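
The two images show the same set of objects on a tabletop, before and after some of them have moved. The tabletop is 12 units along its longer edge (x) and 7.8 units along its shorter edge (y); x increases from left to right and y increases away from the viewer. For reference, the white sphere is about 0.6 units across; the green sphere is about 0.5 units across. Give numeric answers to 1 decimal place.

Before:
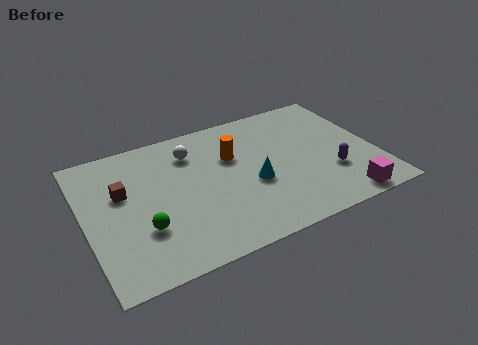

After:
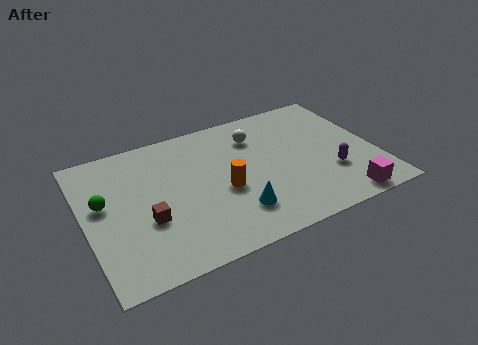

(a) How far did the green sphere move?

2.4

From (2.2, 2.5) to (0.8, 4.5), the green sphere covered √(1.4² + 2.0²) ≈ 2.4 units.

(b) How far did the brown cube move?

2.1

The brown cube moved from about (1.6, 4.8) to (2.4, 2.9), a distance of √(0.8² + 1.9²) ≈ 2.1.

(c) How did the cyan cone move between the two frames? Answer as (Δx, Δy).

(-0.9, -1.3)

The cyan cone started near (6.8, 3.2) and ended near (5.9, 1.9).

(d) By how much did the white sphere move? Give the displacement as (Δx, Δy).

(2.7, -0.1)

The white sphere was at about (4.6, 6.0) and moved to about (7.3, 5.9).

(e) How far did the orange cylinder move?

1.9

From (6.2, 5.1) to (5.6, 3.3), the orange cylinder covered √(0.6² + 1.8²) ≈ 1.9 units.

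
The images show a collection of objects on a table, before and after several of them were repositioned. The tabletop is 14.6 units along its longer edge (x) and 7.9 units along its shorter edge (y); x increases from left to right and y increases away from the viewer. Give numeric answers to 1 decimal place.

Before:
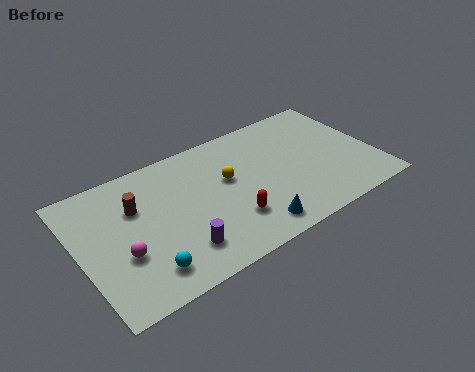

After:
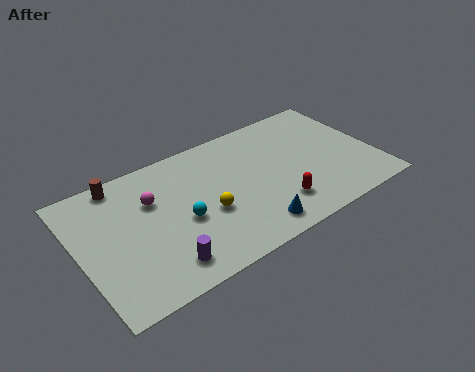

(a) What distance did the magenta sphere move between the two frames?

3.0

The magenta sphere was near (1.9, 2.9) before and (3.7, 5.3) after, so it travelled √(1.8² + 2.4²) ≈ 3.0 units.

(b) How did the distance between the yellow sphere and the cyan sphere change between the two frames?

-4.4

The distance was about 5.6 in the first image and 1.2 in the second, so they moved 4.4 units closer together.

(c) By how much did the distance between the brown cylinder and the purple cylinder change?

+2.0

Before: roughly 3.8 units apart; after: 5.8. That's 2.0 units further apart.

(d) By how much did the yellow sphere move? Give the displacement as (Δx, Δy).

(-1.3, -1.5)

The yellow sphere started near (7.4, 4.7) and ended near (6.1, 3.2).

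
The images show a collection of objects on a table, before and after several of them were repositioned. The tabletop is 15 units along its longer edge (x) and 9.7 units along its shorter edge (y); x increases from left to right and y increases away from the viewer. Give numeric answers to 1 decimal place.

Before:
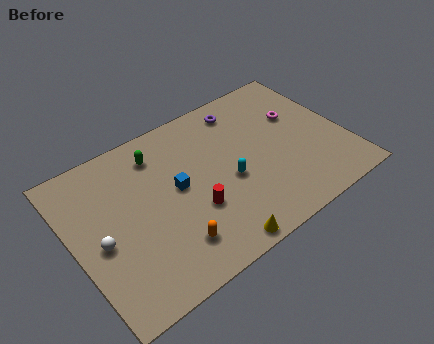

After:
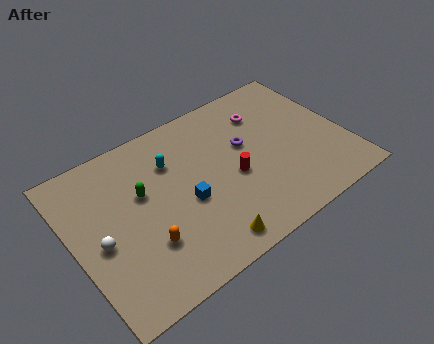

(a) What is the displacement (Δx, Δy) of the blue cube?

(0.3, -1.1)

The blue cube was at about (5.7, 5.2) and moved to about (6.0, 4.1).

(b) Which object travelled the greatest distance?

the cyan capsule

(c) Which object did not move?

the white sphere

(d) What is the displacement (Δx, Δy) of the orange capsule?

(-1.3, 0.8)

The orange capsule started near (4.8, 2.1) and ended near (3.5, 2.9).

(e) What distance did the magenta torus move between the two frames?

2.0

The magenta torus moved from about (12.8, 6.2) to (11.1, 7.3), a distance of √(1.7² + 1.1²) ≈ 2.0.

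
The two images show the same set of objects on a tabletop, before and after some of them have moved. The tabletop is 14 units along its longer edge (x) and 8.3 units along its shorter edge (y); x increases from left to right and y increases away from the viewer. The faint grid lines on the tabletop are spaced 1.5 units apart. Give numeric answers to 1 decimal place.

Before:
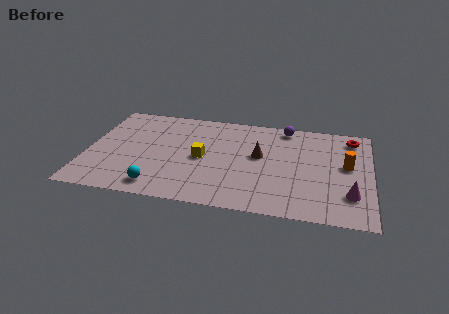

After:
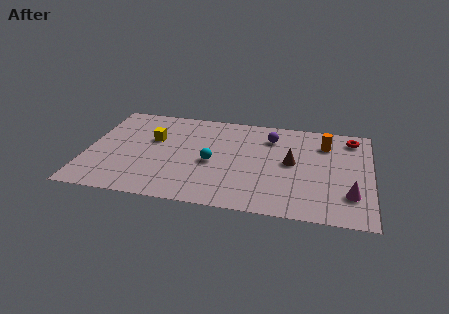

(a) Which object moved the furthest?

the cyan sphere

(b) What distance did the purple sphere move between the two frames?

1.2

From (9.7, 7.4) to (9.0, 6.4), the purple sphere covered √(0.7² + 1.0²) ≈ 1.2 units.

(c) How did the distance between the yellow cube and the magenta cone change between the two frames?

+2.7

The distance was about 7.5 in the first image and 10.2 in the second, so they moved 2.7 units further apart.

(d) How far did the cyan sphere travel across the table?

3.5

The cyan sphere moved from about (3.7, 1.2) to (6.2, 3.7), a distance of √(2.5² + 2.5²) ≈ 3.5.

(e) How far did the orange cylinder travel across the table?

2.0

The orange cylinder moved from about (12.8, 4.6) to (11.7, 6.3), a distance of √(1.1² + 1.7²) ≈ 2.0.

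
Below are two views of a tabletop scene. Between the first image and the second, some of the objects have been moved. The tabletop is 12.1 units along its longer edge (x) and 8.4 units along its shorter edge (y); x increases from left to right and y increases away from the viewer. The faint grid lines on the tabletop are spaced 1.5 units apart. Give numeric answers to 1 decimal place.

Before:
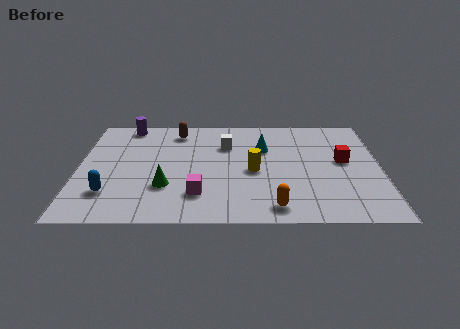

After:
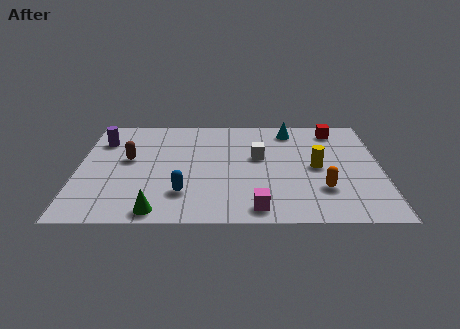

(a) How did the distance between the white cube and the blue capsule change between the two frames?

-1.9

The distance was about 6.0 in the first image and 4.1 in the second, so they moved 1.9 units closer together.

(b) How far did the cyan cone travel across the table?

1.9

From (7.4, 5.6) to (8.5, 7.1), the cyan cone covered √(1.1² + 1.5²) ≈ 1.9 units.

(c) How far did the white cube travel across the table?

1.6

The white cube was near (5.9, 5.9) before and (7.2, 4.9) after, so it travelled √(1.3² + 1.0²) ≈ 1.6 units.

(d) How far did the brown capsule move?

3.0

From (3.9, 7.0) to (2.0, 4.7), the brown capsule covered √(1.9² + 2.3²) ≈ 3.0 units.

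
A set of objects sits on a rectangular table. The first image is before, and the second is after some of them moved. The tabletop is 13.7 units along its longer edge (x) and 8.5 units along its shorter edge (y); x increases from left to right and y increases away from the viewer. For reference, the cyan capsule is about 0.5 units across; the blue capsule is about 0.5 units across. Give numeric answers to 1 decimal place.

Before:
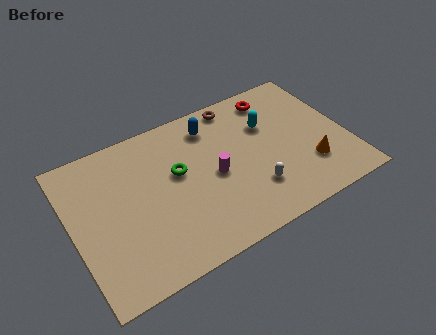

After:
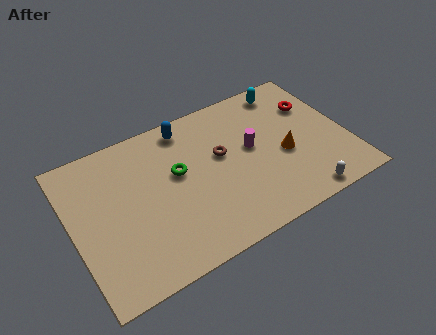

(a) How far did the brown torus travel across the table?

2.9

From (8.7, 7.6) to (7.5, 5.0), the brown torus covered √(1.2² + 2.6²) ≈ 2.9 units.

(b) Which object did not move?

the green torus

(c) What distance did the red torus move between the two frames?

2.2

The red torus moved from about (10.6, 7.2) to (12.4, 5.9), a distance of √(1.8² + 1.3²) ≈ 2.2.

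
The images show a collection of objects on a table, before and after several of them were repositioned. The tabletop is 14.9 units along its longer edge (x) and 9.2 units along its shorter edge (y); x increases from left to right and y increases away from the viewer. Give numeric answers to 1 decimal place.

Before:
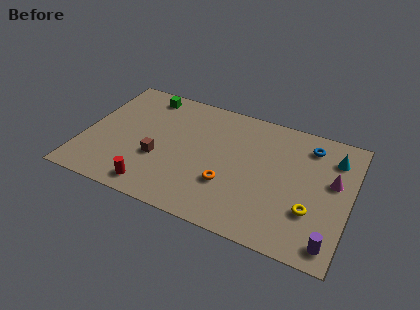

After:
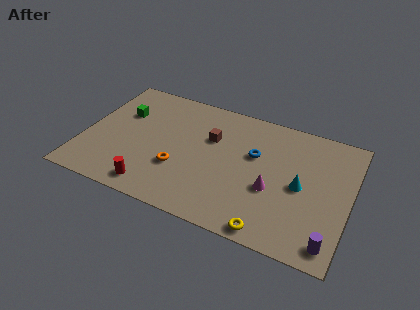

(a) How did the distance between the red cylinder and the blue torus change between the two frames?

-3.4

They were about 10.3 units apart before and 6.9 after — 3.4 units closer together.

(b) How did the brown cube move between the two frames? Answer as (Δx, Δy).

(2.7, 2.6)

From the two frames, the brown cube sits at roughly (4.3, 3.4) before and (7.0, 6.0) after.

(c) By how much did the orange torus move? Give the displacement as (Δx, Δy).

(-2.8, 0.1)

The orange torus was at about (8.3, 3.0) and moved to about (5.5, 3.1).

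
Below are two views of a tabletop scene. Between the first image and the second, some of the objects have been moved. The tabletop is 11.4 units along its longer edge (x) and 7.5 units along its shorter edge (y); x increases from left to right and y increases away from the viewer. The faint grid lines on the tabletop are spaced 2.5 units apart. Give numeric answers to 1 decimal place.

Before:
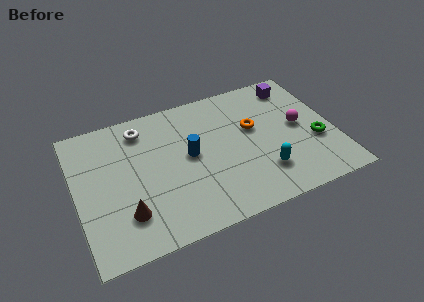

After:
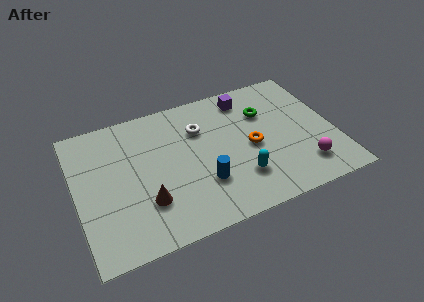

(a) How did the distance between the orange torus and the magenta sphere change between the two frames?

+0.7

They were about 2.1 units apart before and 2.8 after — 0.7 units further apart.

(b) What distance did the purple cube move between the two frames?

2.2

From (10.0, 6.3) to (7.8, 6.3), the purple cube covered √(2.2² + 0.0²) ≈ 2.2 units.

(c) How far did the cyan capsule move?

1.0

The cyan capsule was near (8.0, 1.9) before and (7.0, 2.0) after, so it travelled √(1.0² + 0.1²) ≈ 1.0 units.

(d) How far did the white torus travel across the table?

2.7

From (3.1, 6.2) to (5.6, 5.3), the white torus covered √(2.5² + 0.9²) ≈ 2.7 units.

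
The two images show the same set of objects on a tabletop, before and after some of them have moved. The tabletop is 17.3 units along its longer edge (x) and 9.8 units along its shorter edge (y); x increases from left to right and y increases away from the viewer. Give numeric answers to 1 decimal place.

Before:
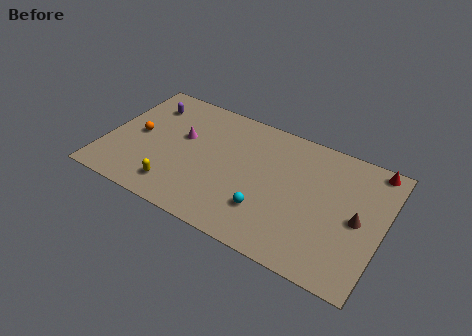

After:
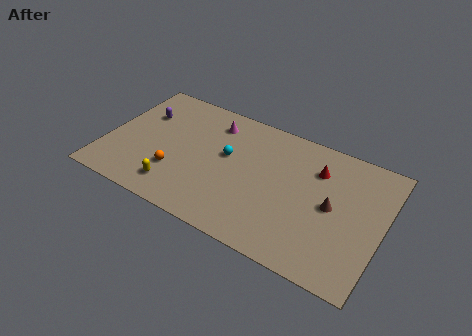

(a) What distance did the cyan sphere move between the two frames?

4.2

The cyan sphere was near (10.4, 2.7) before and (7.5, 5.7) after, so it travelled √(2.9² + 3.0²) ≈ 4.2 units.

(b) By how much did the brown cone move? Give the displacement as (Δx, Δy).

(-1.6, 0.2)

From the two frames, the brown cone sits at roughly (15.8, 4.7) before and (14.2, 4.9) after.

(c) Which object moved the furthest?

the cyan sphere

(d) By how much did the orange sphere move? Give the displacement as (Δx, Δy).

(2.7, -1.9)

From the two frames, the orange sphere sits at roughly (1.9, 4.9) before and (4.6, 3.0) after.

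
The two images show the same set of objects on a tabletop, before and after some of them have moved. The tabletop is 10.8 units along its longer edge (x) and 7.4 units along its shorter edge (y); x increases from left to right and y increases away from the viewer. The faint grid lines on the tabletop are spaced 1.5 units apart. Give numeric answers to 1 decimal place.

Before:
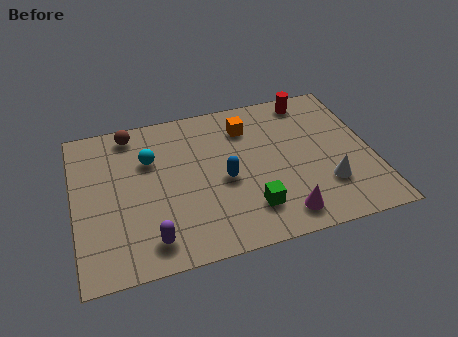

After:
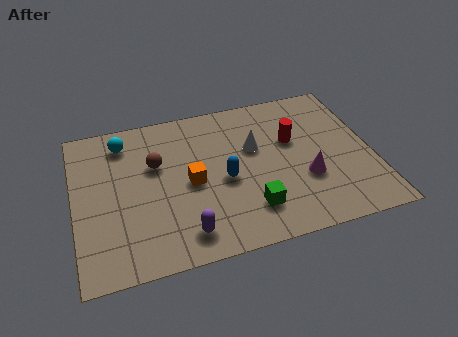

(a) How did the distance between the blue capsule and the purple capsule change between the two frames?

-0.9

Before: roughly 3.5 units apart; after: 2.6. That's 0.9 units closer together.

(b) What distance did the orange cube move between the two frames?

3.1

From (6.4, 5.7) to (4.2, 3.5), the orange cube covered √(2.2² + 2.2²) ≈ 3.1 units.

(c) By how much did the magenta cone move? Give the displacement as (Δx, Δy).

(1.0, 1.5)

The magenta cone started near (7.3, 1.1) and ended near (8.3, 2.6).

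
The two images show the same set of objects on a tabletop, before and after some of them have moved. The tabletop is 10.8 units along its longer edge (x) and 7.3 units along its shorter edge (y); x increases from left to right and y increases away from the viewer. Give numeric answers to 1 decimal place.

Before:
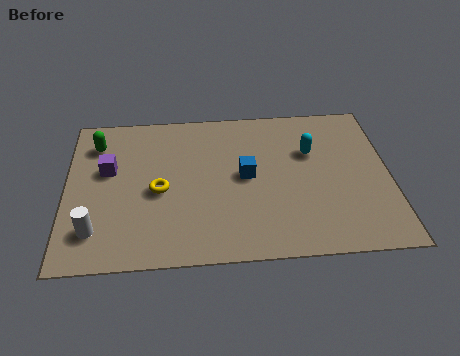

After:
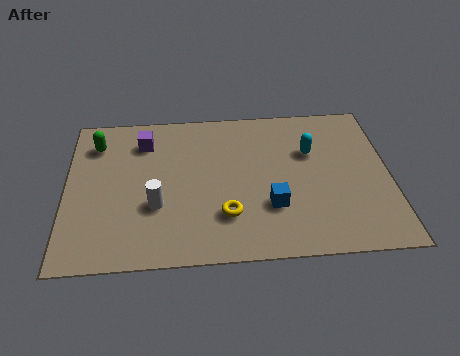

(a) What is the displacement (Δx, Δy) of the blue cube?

(0.8, -1.5)

The blue cube started near (6.0, 3.8) and ended near (6.8, 2.3).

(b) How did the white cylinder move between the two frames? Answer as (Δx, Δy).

(2.0, 1.0)

The white cylinder started near (1.0, 1.6) and ended near (3.0, 2.6).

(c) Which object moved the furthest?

the yellow torus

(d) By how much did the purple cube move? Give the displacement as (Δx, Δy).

(1.2, 1.3)

From the two frames, the purple cube sits at roughly (1.4, 4.4) before and (2.6, 5.7) after.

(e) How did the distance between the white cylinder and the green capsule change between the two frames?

-0.4

Before: roughly 4.1 units apart; after: 3.7. That's 0.4 units closer together.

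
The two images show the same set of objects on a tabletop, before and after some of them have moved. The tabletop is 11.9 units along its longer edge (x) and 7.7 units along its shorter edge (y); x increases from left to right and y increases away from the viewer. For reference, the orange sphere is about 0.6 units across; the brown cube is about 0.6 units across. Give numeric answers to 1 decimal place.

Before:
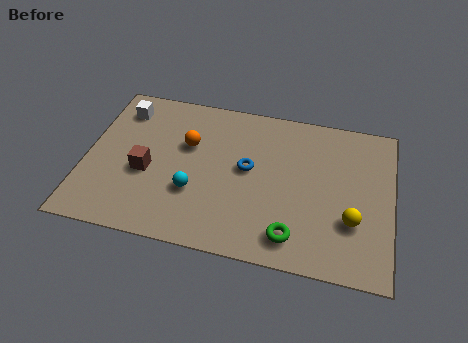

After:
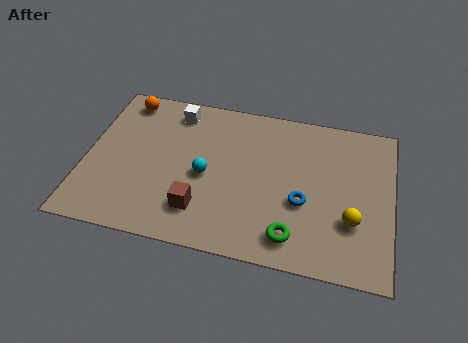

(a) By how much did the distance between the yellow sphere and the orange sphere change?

+3.1

The distance was about 6.9 in the first image and 10.0 in the second, so they moved 3.1 units further apart.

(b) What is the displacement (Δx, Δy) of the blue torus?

(2.2, -1.2)

From the two frames, the blue torus sits at roughly (6.3, 4.2) before and (8.5, 3.0) after.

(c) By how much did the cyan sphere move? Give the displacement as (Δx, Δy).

(0.4, 0.9)

The cyan sphere started near (4.3, 2.6) and ended near (4.7, 3.5).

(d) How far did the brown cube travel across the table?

2.6

The brown cube was near (2.4, 3.2) before and (4.6, 1.8) after, so it travelled √(2.2² + 1.4²) ≈ 2.6 units.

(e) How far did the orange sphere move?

3.2

The orange sphere moved from about (3.9, 4.9) to (1.3, 6.7), a distance of √(2.6² + 1.8²) ≈ 3.2.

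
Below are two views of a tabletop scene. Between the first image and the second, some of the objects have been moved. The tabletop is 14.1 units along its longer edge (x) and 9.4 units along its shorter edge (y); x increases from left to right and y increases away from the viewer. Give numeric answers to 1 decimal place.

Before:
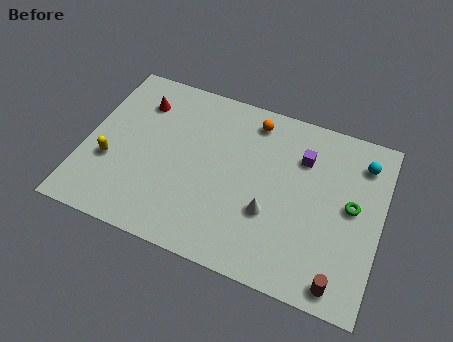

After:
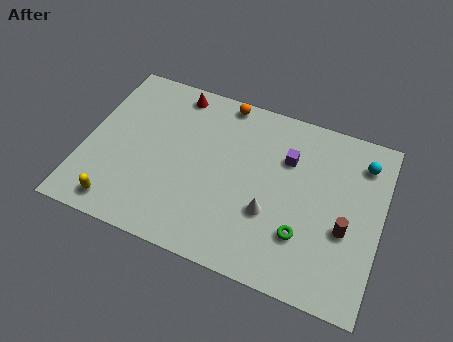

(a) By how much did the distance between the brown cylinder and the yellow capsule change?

-0.7

Before: roughly 11.5 units apart; after: 10.8. That's 0.7 units closer together.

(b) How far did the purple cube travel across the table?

0.8

The purple cube moved from about (10.2, 6.8) to (9.5, 6.5), a distance of √(0.7² + 0.3²) ≈ 0.8.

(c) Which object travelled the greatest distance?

the green torus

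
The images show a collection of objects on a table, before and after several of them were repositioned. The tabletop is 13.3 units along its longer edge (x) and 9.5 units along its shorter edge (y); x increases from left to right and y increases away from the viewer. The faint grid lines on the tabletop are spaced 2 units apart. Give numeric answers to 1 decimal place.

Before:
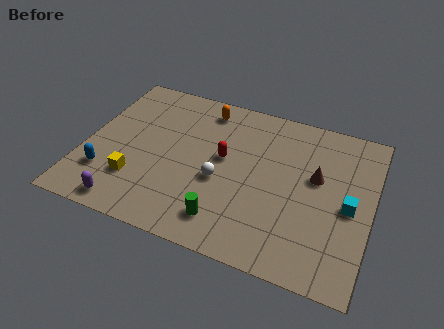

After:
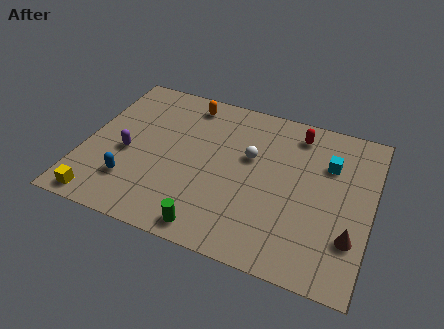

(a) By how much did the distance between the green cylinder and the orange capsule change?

+0.8

The distance was about 6.6 in the first image and 7.4 in the second, so they moved 0.8 units further apart.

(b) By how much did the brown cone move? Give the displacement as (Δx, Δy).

(1.8, -2.9)

The brown cone started near (10.7, 5.6) and ended near (12.5, 2.7).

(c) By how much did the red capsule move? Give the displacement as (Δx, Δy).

(3.2, 2.7)

From the two frames, the red capsule sits at roughly (6.4, 5.3) before and (9.6, 8.0) after.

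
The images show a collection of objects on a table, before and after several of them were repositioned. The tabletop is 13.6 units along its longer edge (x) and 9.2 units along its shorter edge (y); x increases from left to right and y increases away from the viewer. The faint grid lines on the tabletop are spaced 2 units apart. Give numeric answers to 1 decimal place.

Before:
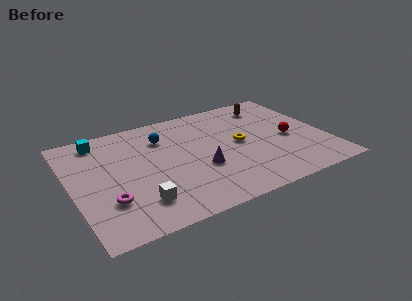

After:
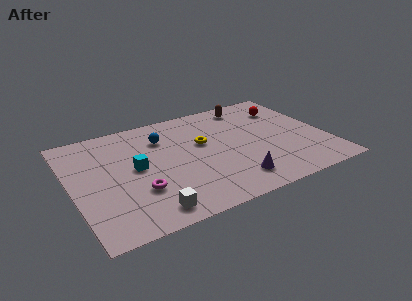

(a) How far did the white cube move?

0.9

From (3.2, 2.0) to (3.6, 1.2), the white cube covered √(0.4² + 0.8²) ≈ 0.9 units.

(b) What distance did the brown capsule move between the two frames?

1.2

The brown capsule moved from about (11.1, 7.5) to (10.0, 7.9), a distance of √(1.1² + 0.4²) ≈ 1.2.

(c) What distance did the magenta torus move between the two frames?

1.6

From (1.7, 2.7) to (3.3, 2.9), the magenta torus covered √(1.6² + 0.2²) ≈ 1.6 units.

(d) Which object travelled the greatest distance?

the cyan cube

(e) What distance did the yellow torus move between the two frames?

2.1

The yellow torus was near (9.0, 4.7) before and (7.1, 5.5) after, so it travelled √(1.9² + 0.8²) ≈ 2.1 units.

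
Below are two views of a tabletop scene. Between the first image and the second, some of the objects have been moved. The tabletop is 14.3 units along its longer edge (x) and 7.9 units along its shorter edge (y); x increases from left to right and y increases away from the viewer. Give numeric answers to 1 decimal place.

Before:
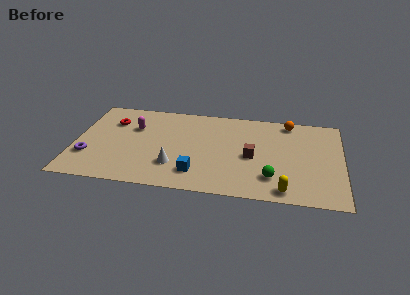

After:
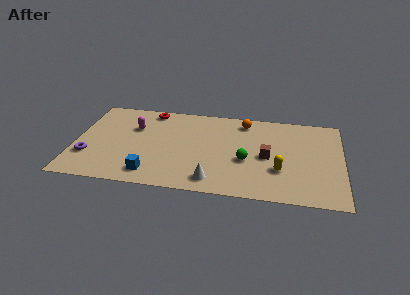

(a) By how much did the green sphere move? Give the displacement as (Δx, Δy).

(-1.4, 1.3)

The green sphere was at about (10.6, 1.9) and moved to about (9.2, 3.2).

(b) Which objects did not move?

the magenta capsule and the purple torus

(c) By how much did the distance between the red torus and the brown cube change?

-0.7

Before: roughly 7.9 units apart; after: 7.2. That's 0.7 units closer together.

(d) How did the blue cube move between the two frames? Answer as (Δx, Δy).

(-2.4, -0.4)

The blue cube started near (6.6, 1.7) and ended near (4.2, 1.3).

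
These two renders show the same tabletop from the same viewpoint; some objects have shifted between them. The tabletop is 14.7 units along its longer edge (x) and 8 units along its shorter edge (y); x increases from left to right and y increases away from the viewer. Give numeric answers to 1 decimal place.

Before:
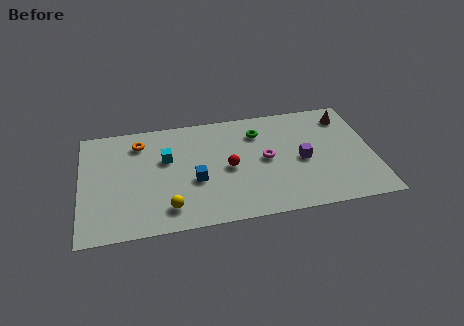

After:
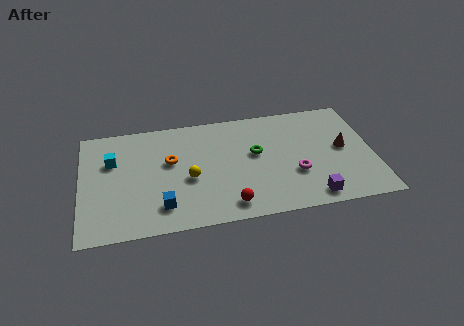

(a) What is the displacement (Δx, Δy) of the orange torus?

(1.5, -1.6)

The orange torus started near (3.0, 6.4) and ended near (4.5, 4.8).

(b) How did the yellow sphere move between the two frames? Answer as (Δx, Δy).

(1.1, 1.9)

The yellow sphere started near (4.3, 1.5) and ended near (5.4, 3.4).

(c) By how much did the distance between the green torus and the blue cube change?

+1.2

The distance was about 4.4 in the first image and 5.6 in the second, so they moved 1.2 units further apart.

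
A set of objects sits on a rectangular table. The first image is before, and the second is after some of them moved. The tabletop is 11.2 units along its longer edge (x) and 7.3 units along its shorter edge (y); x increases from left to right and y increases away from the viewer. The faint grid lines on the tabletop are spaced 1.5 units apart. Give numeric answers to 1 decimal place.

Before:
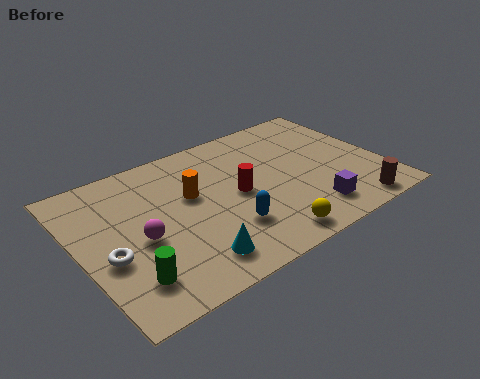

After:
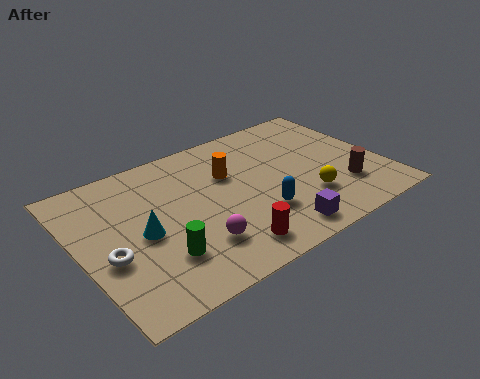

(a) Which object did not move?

the white torus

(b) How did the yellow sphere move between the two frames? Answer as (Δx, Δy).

(1.8, 1.2)

From the two frames, the yellow sphere sits at roughly (6.3, 0.9) before and (8.1, 2.1) after.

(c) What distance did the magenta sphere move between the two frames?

2.2

From (2.1, 3.2) to (3.9, 1.9), the magenta sphere covered √(1.8² + 1.3²) ≈ 2.2 units.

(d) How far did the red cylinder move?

2.6

The red cylinder moved from about (5.8, 3.6) to (4.9, 1.2), a distance of √(0.9² + 2.4²) ≈ 2.6.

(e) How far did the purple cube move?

1.5

From (8.1, 1.4) to (6.7, 1.0), the purple cube covered √(1.4² + 0.4²) ≈ 1.5 units.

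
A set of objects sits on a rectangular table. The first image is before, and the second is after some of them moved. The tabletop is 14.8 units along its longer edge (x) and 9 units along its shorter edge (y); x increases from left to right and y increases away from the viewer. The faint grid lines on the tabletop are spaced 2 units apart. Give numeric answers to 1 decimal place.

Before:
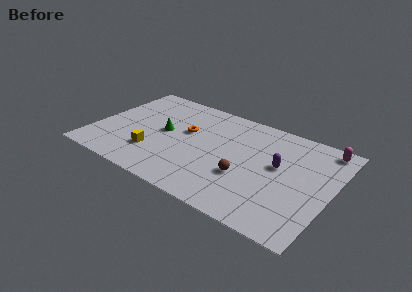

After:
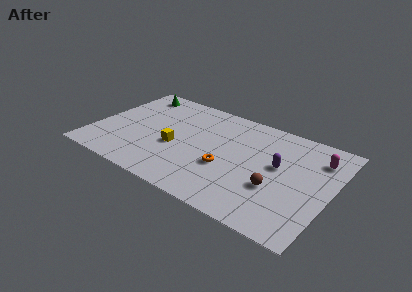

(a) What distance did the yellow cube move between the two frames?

1.7

From (4.0, 2.5) to (5.2, 3.7), the yellow cube covered √(1.2² + 1.2²) ≈ 1.7 units.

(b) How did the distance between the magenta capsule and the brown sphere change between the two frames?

-2.1

They were about 6.4 units apart before and 4.3 after — 2.1 units closer together.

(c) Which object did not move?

the purple capsule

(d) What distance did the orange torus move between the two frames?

3.5

From (5.6, 5.4) to (8.5, 3.4), the orange torus covered √(2.9² + 2.0²) ≈ 3.5 units.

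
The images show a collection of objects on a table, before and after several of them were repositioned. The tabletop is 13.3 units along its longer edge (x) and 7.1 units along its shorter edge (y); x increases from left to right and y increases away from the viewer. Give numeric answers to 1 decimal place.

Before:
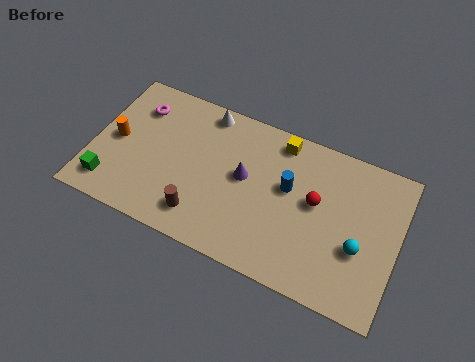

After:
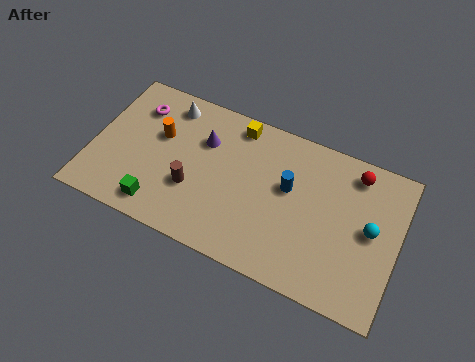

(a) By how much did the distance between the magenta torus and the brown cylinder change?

-1.2

Before: roughly 5.2 units apart; after: 4.0. That's 1.2 units closer together.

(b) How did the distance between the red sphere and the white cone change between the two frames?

+2.6

The distance was about 5.6 in the first image and 8.2 in the second, so they moved 2.6 units further apart.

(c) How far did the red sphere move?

2.5

The red sphere moved from about (9.7, 4.0) to (11.2, 6.0), a distance of √(1.5² + 2.0²) ≈ 2.5.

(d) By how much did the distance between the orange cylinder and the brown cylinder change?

-2.0

Before: roughly 4.5 units apart; after: 2.5. That's 2.0 units closer together.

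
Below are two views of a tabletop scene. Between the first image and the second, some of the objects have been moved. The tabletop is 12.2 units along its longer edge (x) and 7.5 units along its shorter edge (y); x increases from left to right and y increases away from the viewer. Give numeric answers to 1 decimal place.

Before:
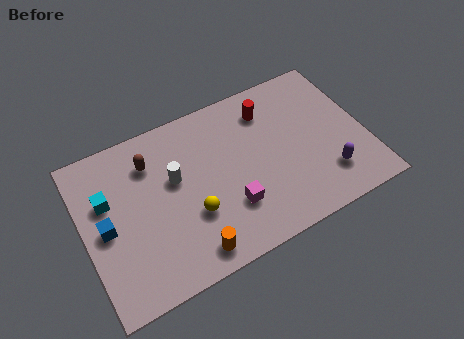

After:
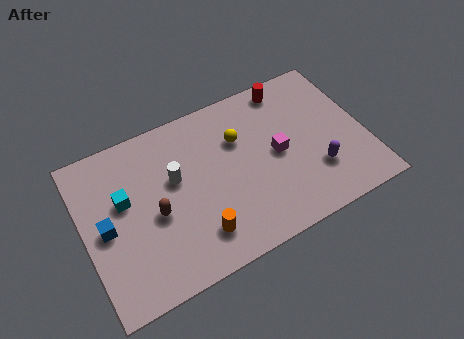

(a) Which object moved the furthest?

the yellow sphere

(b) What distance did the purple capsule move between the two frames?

0.6

The purple capsule moved from about (10.3, 1.8) to (9.9, 2.2), a distance of √(0.4² + 0.4²) ≈ 0.6.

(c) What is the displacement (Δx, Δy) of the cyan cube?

(0.7, -0.3)

From the two frames, the cyan cube sits at roughly (1.1, 4.8) before and (1.8, 4.5) after.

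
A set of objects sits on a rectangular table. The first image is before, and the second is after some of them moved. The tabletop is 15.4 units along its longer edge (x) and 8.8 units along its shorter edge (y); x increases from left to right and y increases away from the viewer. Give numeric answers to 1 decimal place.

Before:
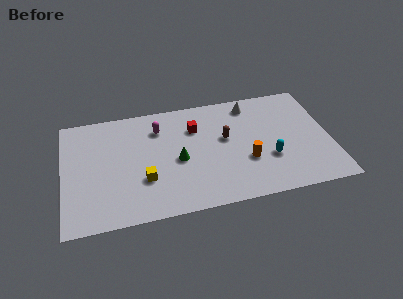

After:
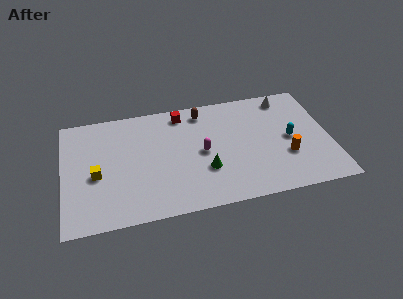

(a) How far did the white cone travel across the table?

2.1

From (11.0, 7.5) to (13.1, 7.6), the white cone covered √(2.1² + 0.1²) ≈ 2.1 units.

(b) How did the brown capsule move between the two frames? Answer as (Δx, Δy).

(-1.2, 2.4)

The brown capsule started near (9.4, 5.1) and ended near (8.2, 7.5).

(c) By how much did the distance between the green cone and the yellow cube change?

+4.0

They were about 2.3 units apart before and 6.3 after — 4.0 units further apart.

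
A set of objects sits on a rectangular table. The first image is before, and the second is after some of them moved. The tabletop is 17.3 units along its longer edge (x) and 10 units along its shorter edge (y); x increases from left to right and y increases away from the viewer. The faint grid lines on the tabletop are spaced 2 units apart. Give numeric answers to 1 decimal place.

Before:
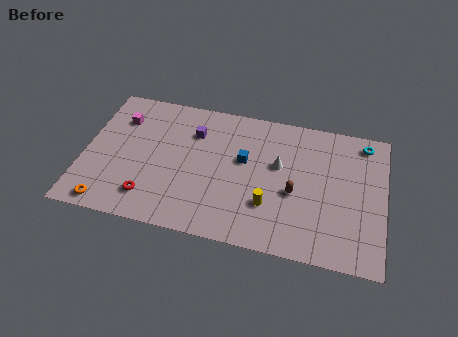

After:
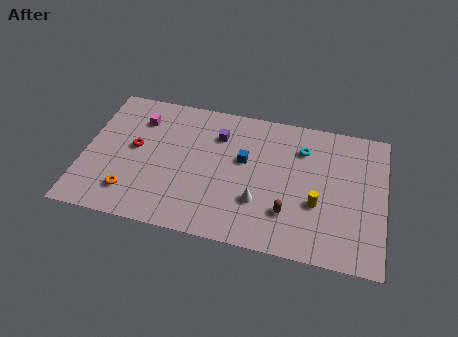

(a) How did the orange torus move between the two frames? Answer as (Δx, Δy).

(1.2, 1.1)

From the two frames, the orange torus sits at roughly (1.7, 1.0) before and (2.9, 2.1) after.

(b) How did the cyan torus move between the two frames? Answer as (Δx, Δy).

(-3.5, -1.2)

From the two frames, the cyan torus sits at roughly (16.0, 8.7) before and (12.5, 7.5) after.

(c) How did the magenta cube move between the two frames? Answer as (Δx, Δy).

(1.1, 0.2)

The magenta cube started near (1.9, 7.4) and ended near (3.0, 7.6).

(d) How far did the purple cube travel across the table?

1.4

The purple cube was near (6.2, 7.3) before and (7.6, 7.4) after, so it travelled √(1.4² + 0.1²) ≈ 1.4 units.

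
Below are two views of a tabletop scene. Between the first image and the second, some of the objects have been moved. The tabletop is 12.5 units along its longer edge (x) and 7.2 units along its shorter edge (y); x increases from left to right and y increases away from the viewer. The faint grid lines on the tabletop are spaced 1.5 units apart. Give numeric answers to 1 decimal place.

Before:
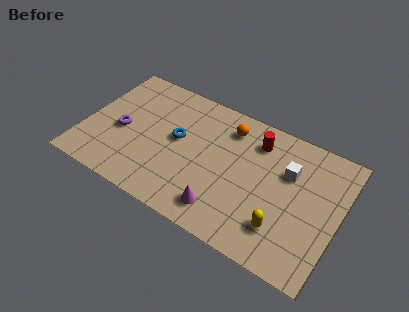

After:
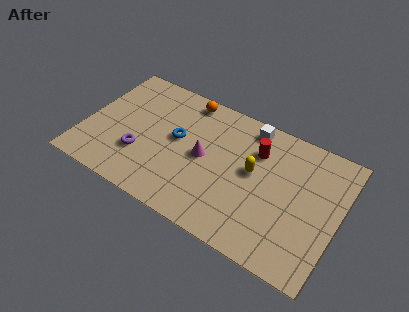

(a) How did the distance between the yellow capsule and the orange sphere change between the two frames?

-0.7

The distance was about 5.1 in the first image and 4.4 in the second, so they moved 0.7 units closer together.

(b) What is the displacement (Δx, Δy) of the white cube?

(-2.1, 1.5)

The white cube was at about (9.9, 4.8) and moved to about (7.8, 6.3).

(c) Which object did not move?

the blue torus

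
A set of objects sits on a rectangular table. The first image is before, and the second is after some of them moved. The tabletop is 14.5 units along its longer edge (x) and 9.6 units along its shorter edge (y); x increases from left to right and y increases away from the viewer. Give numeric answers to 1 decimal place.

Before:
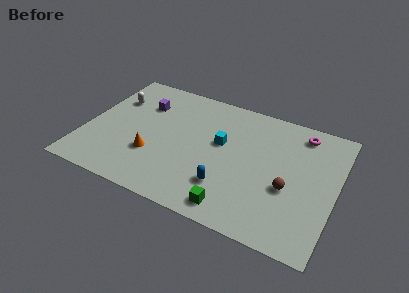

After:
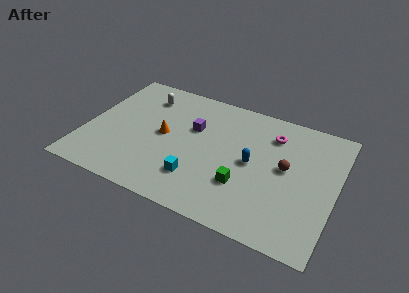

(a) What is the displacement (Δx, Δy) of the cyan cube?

(-1.0, -3.2)

From the two frames, the cyan cube sits at roughly (7.8, 5.6) before and (6.8, 2.4) after.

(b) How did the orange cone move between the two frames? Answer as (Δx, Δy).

(0.4, 1.8)

From the two frames, the orange cone sits at roughly (4.1, 3.1) before and (4.5, 4.9) after.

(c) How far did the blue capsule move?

2.6

The blue capsule was near (8.5, 2.5) before and (9.7, 4.8) after, so it travelled √(1.2² + 2.3²) ≈ 2.6 units.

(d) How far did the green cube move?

1.8

From (9.1, 1.2) to (9.4, 3.0), the green cube covered √(0.3² + 1.8²) ≈ 1.8 units.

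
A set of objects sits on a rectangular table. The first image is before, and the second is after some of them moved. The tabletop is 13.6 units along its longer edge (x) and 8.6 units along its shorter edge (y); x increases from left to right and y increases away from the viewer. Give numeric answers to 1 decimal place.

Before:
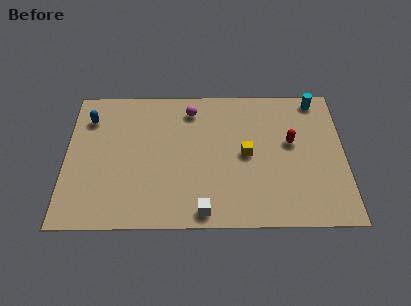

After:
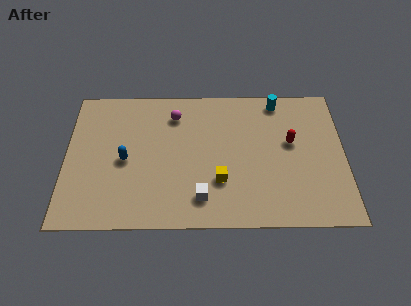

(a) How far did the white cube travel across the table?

0.8

The white cube was near (6.7, 0.9) before and (6.6, 1.7) after, so it travelled √(0.1² + 0.8²) ≈ 0.8 units.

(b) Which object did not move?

the red capsule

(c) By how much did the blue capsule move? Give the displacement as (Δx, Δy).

(1.8, -2.6)

The blue capsule started near (1.1, 6.6) and ended near (2.9, 4.0).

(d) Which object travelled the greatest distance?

the blue capsule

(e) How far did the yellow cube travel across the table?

2.1

The yellow cube moved from about (8.8, 4.3) to (7.5, 2.7), a distance of √(1.3² + 1.6²) ≈ 2.1.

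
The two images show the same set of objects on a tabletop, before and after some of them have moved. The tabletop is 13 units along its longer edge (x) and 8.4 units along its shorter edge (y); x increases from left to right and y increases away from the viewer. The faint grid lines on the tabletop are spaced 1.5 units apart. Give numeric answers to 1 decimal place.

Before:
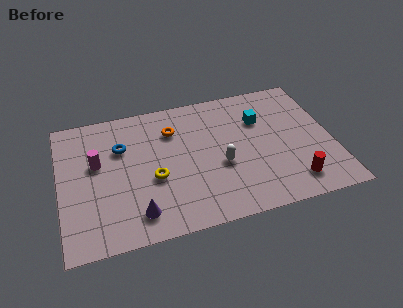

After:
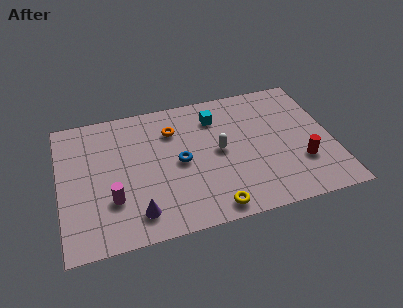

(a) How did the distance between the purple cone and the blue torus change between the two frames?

-0.8

The distance was about 4.2 in the first image and 3.4 in the second, so they moved 0.8 units closer together.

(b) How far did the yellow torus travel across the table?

3.6

The yellow torus moved from about (4.4, 3.4) to (7.0, 0.9), a distance of √(2.6² + 2.5²) ≈ 3.6.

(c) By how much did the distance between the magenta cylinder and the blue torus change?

+2.2

Before: roughly 1.4 units apart; after: 3.6. That's 2.2 units further apart.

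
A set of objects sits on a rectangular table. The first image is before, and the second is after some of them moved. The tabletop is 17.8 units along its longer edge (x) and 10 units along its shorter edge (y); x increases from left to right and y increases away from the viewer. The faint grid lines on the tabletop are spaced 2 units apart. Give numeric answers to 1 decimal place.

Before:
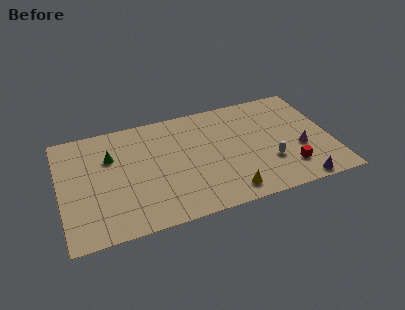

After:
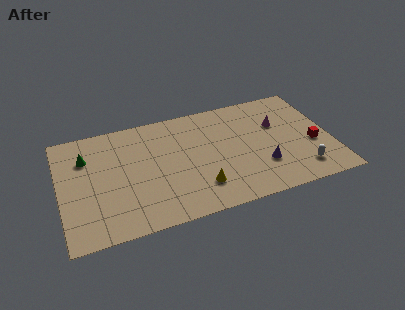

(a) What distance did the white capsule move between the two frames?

2.4

The white capsule was near (13.6, 3.2) before and (15.6, 1.9) after, so it travelled √(2.0² + 1.3²) ≈ 2.4 units.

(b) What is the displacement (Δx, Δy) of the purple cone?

(-2.2, 2.2)

The purple cone was at about (15.3, 0.8) and moved to about (13.1, 3.0).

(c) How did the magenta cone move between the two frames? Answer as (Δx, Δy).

(-1.2, 2.7)

The magenta cone started near (15.7, 3.8) and ended near (14.5, 6.5).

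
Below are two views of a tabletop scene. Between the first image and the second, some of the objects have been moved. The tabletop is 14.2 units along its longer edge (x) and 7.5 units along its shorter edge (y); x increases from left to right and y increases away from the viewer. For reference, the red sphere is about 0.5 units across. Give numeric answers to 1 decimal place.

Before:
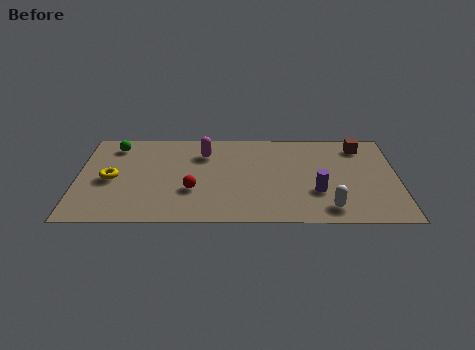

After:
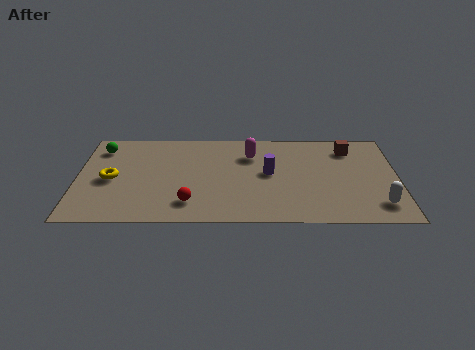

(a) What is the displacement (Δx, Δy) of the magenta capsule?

(2.1, -0.1)

The magenta capsule started near (5.6, 5.6) and ended near (7.7, 5.5).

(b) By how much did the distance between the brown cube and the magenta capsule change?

-2.6

The distance was about 7.0 in the first image and 4.4 in the second, so they moved 2.6 units closer together.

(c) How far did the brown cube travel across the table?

0.5

From (12.6, 6.2) to (12.1, 6.0), the brown cube covered √(0.5² + 0.2²) ≈ 0.5 units.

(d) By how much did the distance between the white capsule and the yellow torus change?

+2.1

They were about 9.9 units apart before and 12.0 after — 2.1 units further apart.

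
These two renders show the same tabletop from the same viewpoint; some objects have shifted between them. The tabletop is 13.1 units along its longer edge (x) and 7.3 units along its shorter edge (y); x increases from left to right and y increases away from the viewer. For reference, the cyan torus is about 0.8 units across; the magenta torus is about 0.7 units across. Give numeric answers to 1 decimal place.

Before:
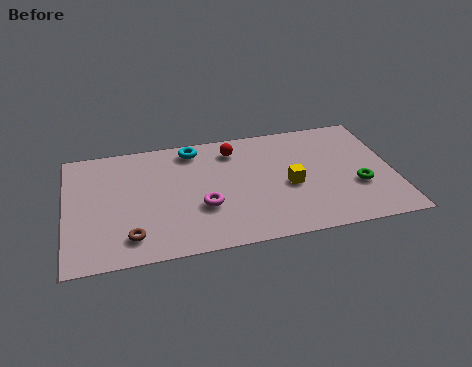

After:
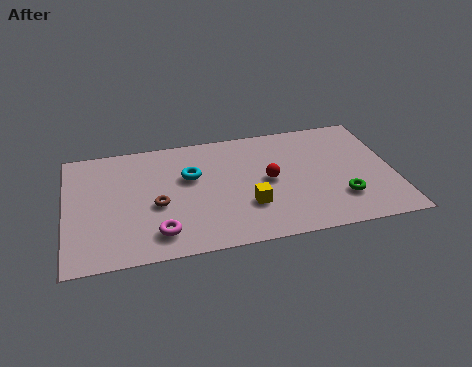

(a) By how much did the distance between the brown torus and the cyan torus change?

-3.5

Before: roughly 5.6 units apart; after: 2.1. That's 3.5 units closer together.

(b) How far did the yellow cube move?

1.9

From (8.9, 3.2) to (7.2, 2.3), the yellow cube covered √(1.7² + 0.9²) ≈ 1.9 units.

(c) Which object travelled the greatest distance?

the red sphere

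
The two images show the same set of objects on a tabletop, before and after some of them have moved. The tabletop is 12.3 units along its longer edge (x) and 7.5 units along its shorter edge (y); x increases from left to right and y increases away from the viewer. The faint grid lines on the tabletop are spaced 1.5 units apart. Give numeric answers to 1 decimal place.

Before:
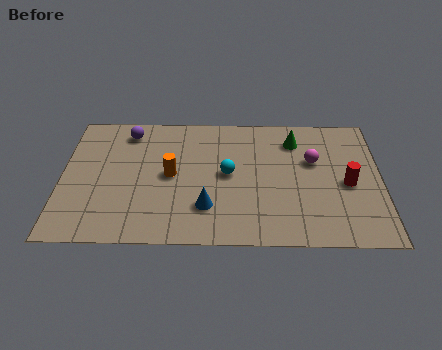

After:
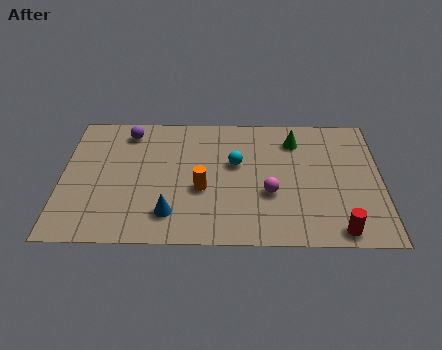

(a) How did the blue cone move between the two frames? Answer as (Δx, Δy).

(-1.4, -0.4)

From the two frames, the blue cone sits at roughly (5.6, 2.0) before and (4.2, 1.6) after.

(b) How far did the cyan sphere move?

0.7

From (6.4, 3.9) to (6.7, 4.5), the cyan sphere covered √(0.3² + 0.6²) ≈ 0.7 units.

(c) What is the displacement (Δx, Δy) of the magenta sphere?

(-1.7, -1.9)

From the two frames, the magenta sphere sits at roughly (9.7, 4.7) before and (8.0, 2.8) after.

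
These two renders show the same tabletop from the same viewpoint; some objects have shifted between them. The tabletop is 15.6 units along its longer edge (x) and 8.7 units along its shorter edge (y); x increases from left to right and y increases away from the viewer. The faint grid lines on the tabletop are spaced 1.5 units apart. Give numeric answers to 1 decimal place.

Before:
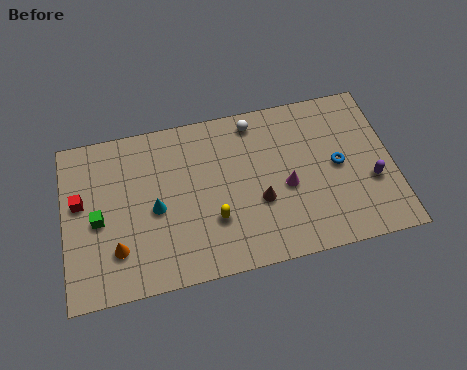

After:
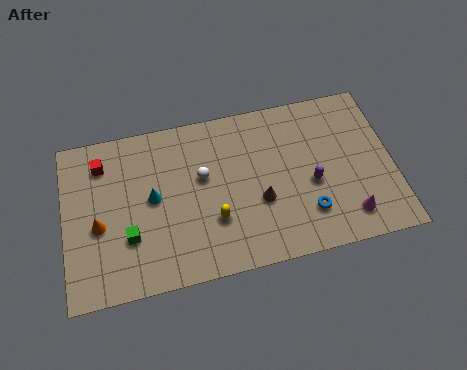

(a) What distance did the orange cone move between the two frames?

1.6

The orange cone was near (2.4, 2.3) before and (1.6, 3.7) after, so it travelled √(0.8² + 1.4²) ≈ 1.6 units.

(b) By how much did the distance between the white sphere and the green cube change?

-4.1

The distance was about 8.4 in the first image and 4.3 in the second, so they moved 4.1 units closer together.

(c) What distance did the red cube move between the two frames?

2.1

The red cube was near (0.8, 5.1) before and (1.9, 6.9) after, so it travelled √(1.1² + 1.8²) ≈ 2.1 units.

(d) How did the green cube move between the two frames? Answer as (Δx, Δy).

(1.4, -1.2)

From the two frames, the green cube sits at roughly (1.6, 4.0) before and (3.0, 2.8) after.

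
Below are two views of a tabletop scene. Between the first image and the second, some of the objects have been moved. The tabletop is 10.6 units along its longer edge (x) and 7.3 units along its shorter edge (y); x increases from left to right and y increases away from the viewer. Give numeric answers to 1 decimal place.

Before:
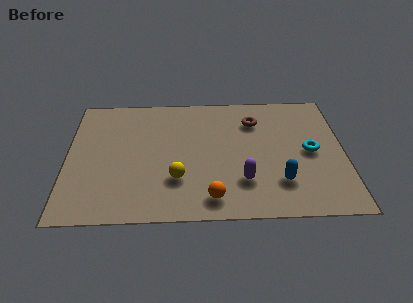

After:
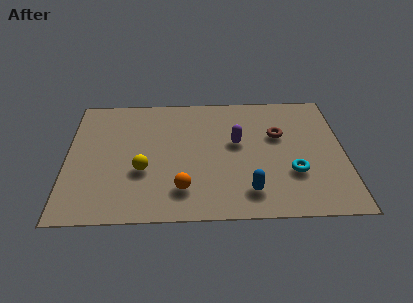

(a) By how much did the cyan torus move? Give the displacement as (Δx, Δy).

(-0.7, -1.2)

The cyan torus was at about (9.3, 3.6) and moved to about (8.6, 2.4).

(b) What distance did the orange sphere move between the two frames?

1.2

From (5.5, 1.1) to (4.4, 1.6), the orange sphere covered √(1.1² + 0.5²) ≈ 1.2 units.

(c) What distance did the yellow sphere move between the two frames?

1.4

The yellow sphere was near (4.2, 2.2) before and (2.9, 2.7) after, so it travelled √(1.3² + 0.5²) ≈ 1.4 units.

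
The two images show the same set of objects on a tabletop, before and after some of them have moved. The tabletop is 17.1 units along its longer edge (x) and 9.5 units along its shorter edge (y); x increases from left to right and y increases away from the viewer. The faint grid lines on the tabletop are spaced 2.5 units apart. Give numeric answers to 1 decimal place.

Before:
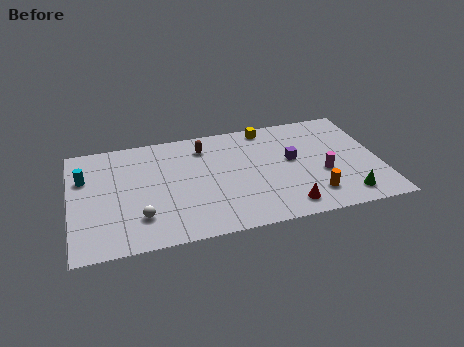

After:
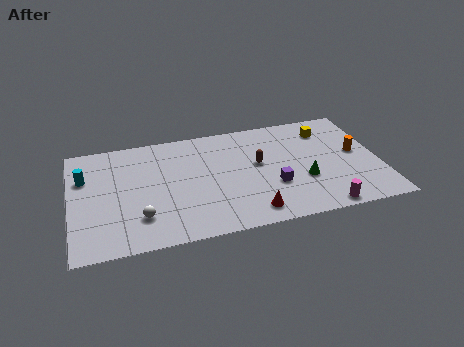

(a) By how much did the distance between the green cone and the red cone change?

+0.4

They were about 3.3 units apart before and 3.7 after — 0.4 units further apart.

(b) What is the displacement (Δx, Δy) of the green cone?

(-2.2, 1.9)

From the two frames, the green cone sits at roughly (15.0, 1.5) before and (12.8, 3.4) after.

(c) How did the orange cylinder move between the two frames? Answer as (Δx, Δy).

(2.7, 3.1)

From the two frames, the orange cylinder sits at roughly (13.2, 2.0) before and (15.9, 5.1) after.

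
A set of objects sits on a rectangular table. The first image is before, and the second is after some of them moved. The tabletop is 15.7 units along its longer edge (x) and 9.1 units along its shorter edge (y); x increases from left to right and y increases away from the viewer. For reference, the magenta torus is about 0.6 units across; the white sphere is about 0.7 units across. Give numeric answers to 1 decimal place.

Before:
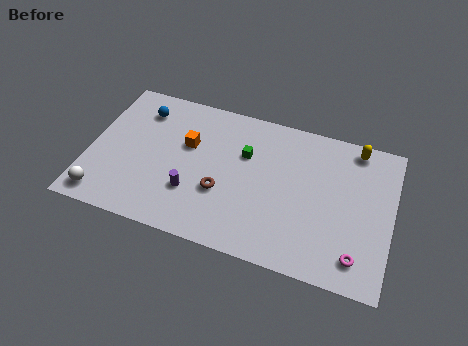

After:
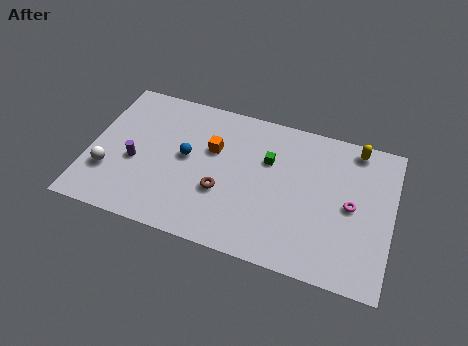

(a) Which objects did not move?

the brown torus and the yellow capsule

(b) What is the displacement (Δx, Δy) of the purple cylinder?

(-3.1, 1.0)

The purple cylinder started near (5.5, 2.8) and ended near (2.4, 3.8).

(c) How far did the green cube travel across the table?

1.2

The green cube was near (8.0, 6.0) before and (9.2, 6.0) after, so it travelled √(1.2² + 0.0²) ≈ 1.2 units.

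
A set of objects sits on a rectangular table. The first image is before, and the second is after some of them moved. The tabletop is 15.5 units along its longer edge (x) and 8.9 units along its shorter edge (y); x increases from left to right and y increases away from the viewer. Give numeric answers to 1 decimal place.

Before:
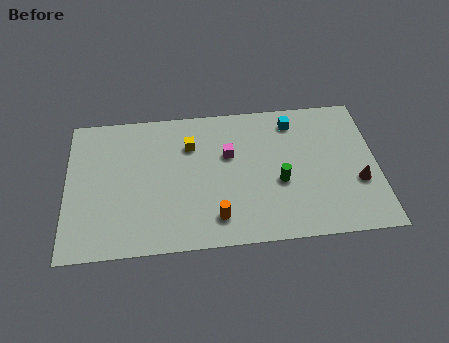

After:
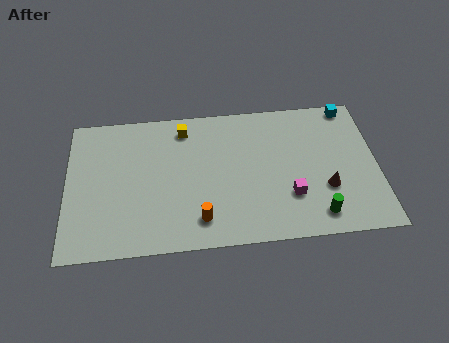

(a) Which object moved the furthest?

the magenta cube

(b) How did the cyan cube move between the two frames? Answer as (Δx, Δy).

(2.9, 0.7)

The cyan cube was at about (11.4, 7.4) and moved to about (14.3, 8.1).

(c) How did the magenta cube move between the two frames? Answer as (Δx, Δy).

(3.0, -2.9)

The magenta cube started near (8.1, 5.6) and ended near (11.1, 2.7).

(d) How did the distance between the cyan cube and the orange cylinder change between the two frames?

+3.0

Before: roughly 7.0 units apart; after: 10.0. That's 3.0 units further apart.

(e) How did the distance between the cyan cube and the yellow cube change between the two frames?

+3.1

Before: roughly 5.3 units apart; after: 8.4. That's 3.1 units further apart.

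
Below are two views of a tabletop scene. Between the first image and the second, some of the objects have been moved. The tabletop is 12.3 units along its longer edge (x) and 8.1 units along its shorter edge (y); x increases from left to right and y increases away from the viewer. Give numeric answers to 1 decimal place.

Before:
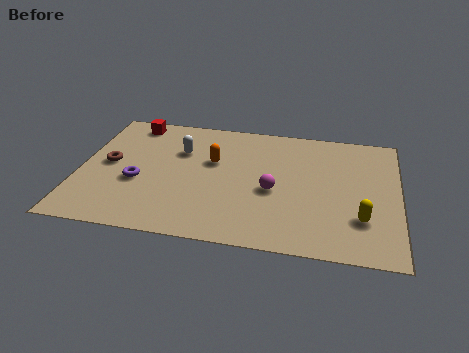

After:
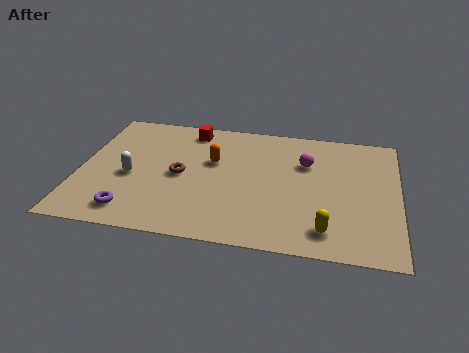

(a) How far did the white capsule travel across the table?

2.7

The white capsule was near (3.8, 5.5) before and (2.0, 3.5) after, so it travelled √(1.8² + 2.0²) ≈ 2.7 units.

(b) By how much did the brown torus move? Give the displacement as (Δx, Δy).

(2.8, -0.3)

The brown torus was at about (1.1, 4.2) and moved to about (3.9, 3.9).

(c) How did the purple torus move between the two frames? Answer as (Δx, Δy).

(-0.1, -1.9)

The purple torus started near (2.3, 3.2) and ended near (2.2, 1.3).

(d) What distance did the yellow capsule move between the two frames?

1.6

The yellow capsule moved from about (10.9, 2.3) to (9.6, 1.4), a distance of √(1.3² + 0.9²) ≈ 1.6.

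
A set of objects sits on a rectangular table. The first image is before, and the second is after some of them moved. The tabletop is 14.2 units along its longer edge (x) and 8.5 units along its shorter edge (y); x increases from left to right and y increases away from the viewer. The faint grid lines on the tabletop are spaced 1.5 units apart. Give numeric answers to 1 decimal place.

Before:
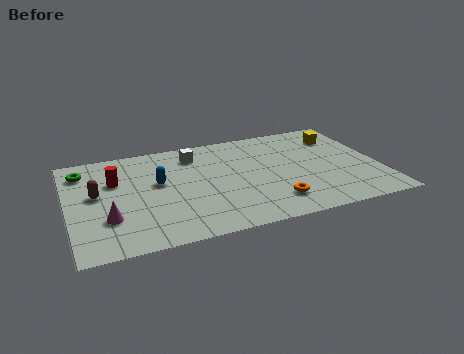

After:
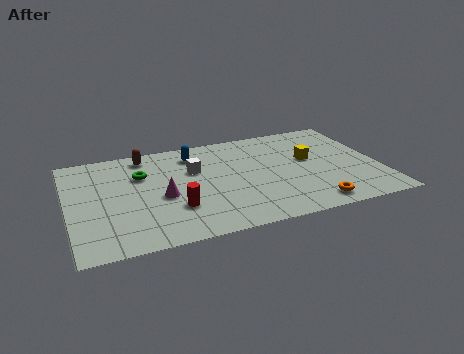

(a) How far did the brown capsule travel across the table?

3.6

From (1.3, 4.7) to (3.7, 7.4), the brown capsule covered √(2.4² + 2.7²) ≈ 3.6 units.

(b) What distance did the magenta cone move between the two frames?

2.7

The magenta cone moved from about (1.7, 2.6) to (4.2, 3.7), a distance of √(2.5² + 1.1²) ≈ 2.7.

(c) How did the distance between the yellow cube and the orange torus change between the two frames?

-2.1

Before: roughly 5.9 units apart; after: 3.8. That's 2.1 units closer together.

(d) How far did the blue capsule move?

2.7

The blue capsule moved from about (4.1, 4.9) to (5.9, 6.9), a distance of √(1.8² + 2.0²) ≈ 2.7.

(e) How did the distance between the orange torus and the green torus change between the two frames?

-0.9

They were about 9.7 units apart before and 8.8 after — 0.9 units closer together.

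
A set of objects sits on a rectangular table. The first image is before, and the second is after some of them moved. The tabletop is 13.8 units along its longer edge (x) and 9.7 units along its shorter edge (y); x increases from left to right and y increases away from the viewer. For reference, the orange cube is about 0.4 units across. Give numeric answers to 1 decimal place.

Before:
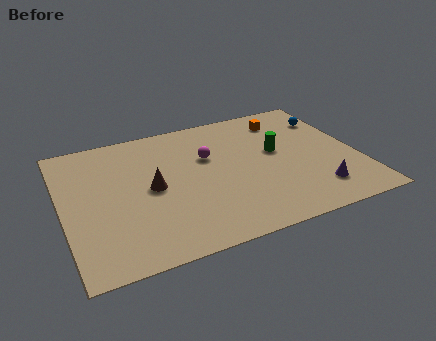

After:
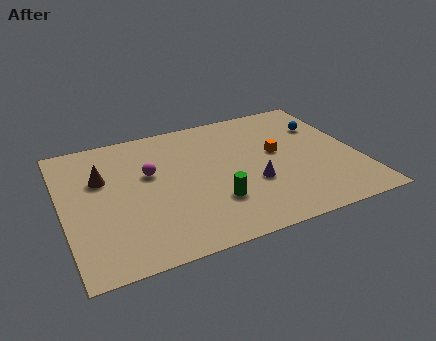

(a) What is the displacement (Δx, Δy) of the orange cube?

(-0.7, -2.5)

The orange cube started near (10.8, 7.9) and ended near (10.1, 5.4).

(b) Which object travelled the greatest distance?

the green cylinder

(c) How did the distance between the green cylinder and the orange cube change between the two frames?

+1.7

They were about 2.5 units apart before and 4.2 after — 1.7 units further apart.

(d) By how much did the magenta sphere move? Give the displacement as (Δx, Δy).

(-2.8, -0.3)

The magenta sphere was at about (6.9, 6.2) and moved to about (4.1, 5.9).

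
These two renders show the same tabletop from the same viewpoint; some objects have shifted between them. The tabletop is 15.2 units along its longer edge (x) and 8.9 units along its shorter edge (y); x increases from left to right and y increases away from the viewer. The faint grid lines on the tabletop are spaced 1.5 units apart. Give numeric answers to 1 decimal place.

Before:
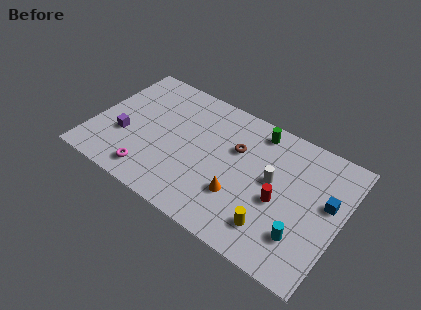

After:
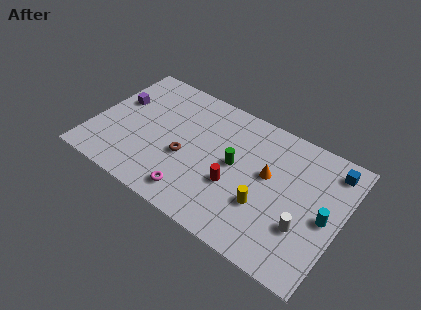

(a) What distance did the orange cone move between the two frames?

2.7

The orange cone was near (9.3, 2.8) before and (10.7, 5.1) after, so it travelled √(1.4² + 2.3²) ≈ 2.7 units.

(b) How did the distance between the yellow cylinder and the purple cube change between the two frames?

+0.3

The distance was about 9.6 in the first image and 9.9 in the second, so they moved 0.3 units further apart.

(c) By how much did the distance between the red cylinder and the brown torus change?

-0.5

They were about 3.6 units apart before and 3.1 after — 0.5 units closer together.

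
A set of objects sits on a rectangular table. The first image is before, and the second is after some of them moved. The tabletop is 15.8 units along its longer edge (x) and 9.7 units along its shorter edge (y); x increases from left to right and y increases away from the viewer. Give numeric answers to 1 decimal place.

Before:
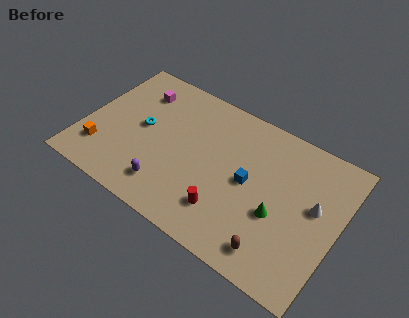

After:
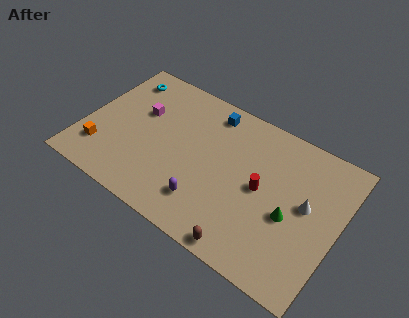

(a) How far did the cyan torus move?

3.5

The cyan torus was near (3.5, 5.1) before and (1.6, 8.0) after, so it travelled √(1.9² + 2.9²) ≈ 3.5 units.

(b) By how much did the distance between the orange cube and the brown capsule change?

-1.5

The distance was about 11.1 in the first image and 9.6 in the second, so they moved 1.5 units closer together.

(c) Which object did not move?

the orange cube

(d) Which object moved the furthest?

the blue cube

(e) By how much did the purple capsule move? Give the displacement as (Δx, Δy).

(2.4, 0.3)

The purple capsule was at about (5.7, 1.9) and moved to about (8.1, 2.2).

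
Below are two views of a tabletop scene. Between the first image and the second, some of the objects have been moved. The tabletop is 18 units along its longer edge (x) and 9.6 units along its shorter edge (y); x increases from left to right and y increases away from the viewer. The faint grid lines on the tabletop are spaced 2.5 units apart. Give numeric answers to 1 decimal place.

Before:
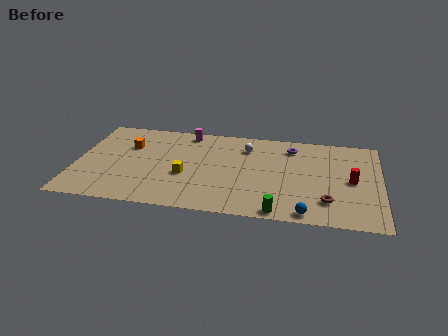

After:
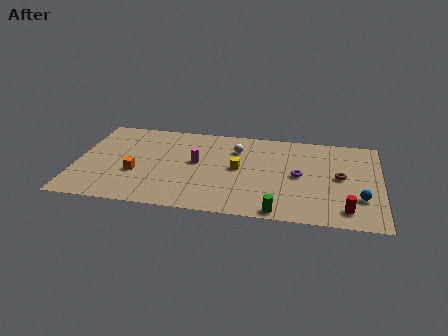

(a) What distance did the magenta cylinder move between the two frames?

3.3

The magenta cylinder moved from about (6.4, 8.5) to (7.1, 5.3), a distance of √(0.7² + 3.2²) ≈ 3.3.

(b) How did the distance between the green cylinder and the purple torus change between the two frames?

-2.9

They were about 7.0 units apart before and 4.1 after — 2.9 units closer together.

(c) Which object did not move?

the green cylinder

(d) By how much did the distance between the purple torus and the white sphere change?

+1.7

They were about 2.7 units apart before and 4.4 after — 1.7 units further apart.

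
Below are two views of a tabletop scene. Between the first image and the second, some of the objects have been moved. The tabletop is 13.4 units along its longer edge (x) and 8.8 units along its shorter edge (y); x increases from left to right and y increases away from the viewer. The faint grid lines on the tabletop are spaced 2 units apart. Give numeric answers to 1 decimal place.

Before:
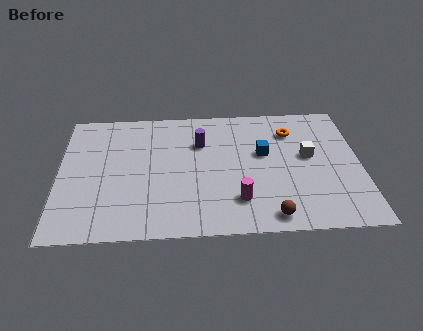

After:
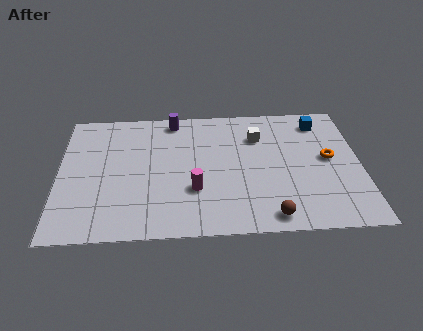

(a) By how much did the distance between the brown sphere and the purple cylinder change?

+2.1

The distance was about 5.9 in the first image and 8.0 in the second, so they moved 2.1 units further apart.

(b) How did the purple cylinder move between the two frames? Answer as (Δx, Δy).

(-1.2, 1.7)

The purple cylinder started near (6.3, 6.1) and ended near (5.1, 7.8).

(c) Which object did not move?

the brown sphere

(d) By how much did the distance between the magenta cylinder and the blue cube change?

+3.9

The distance was about 3.3 in the first image and 7.2 in the second, so they moved 3.9 units further apart.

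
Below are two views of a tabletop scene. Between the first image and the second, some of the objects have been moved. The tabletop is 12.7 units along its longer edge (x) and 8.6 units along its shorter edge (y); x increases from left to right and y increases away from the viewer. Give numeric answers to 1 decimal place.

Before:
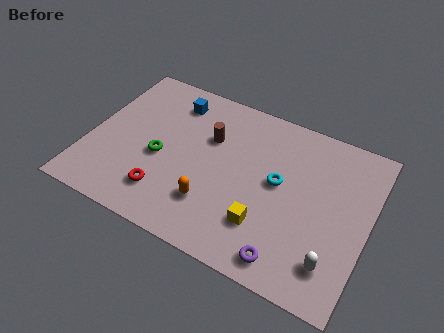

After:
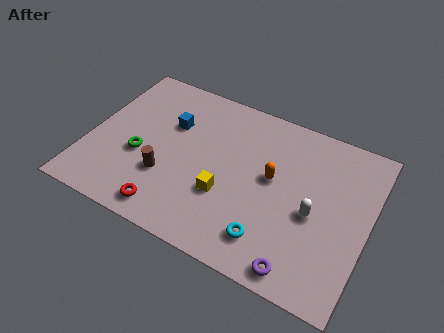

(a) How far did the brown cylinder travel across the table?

3.3

The brown cylinder moved from about (5.3, 5.7) to (3.7, 2.8), a distance of √(1.6² + 2.9²) ≈ 3.3.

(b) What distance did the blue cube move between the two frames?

1.3

The blue cube was near (3.4, 7.0) before and (3.5, 5.7) after, so it travelled √(0.1² + 1.3²) ≈ 1.3 units.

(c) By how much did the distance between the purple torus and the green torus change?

+1.4

The distance was about 6.7 in the first image and 8.1 in the second, so they moved 1.4 units further apart.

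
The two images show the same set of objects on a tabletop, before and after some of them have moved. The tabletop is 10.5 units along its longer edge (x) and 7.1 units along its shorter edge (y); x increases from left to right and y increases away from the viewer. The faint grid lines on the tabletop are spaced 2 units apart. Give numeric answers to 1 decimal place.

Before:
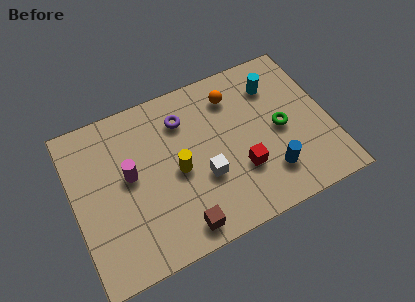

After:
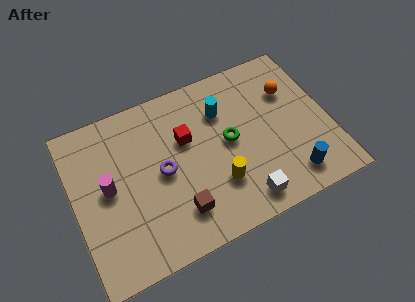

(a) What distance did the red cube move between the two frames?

3.0

The red cube moved from about (6.7, 2.3) to (4.7, 4.5), a distance of √(2.0² + 2.2²) ≈ 3.0.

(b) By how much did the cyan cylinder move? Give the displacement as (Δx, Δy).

(-2.2, -0.3)

The cyan cylinder started near (8.5, 5.4) and ended near (6.3, 5.1).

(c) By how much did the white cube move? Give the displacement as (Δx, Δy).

(1.4, -1.6)

From the two frames, the white cube sits at roughly (5.2, 2.6) before and (6.6, 1.0) after.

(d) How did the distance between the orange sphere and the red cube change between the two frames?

+1.1

The distance was about 3.3 in the first image and 4.4 in the second, so they moved 1.1 units further apart.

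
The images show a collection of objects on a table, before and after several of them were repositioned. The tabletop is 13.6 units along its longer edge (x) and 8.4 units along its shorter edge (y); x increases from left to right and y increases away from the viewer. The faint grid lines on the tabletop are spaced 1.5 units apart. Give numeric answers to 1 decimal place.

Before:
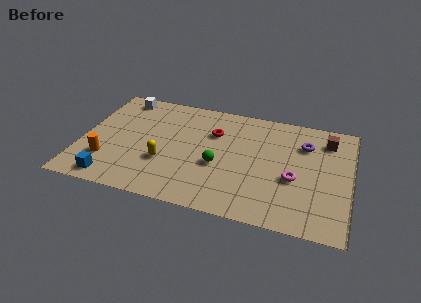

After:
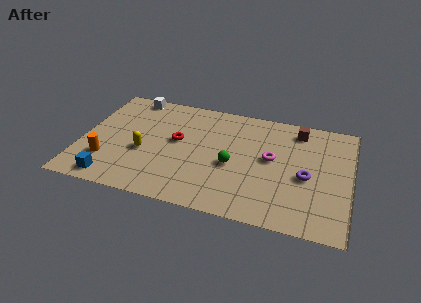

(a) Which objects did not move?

the blue cube and the orange cylinder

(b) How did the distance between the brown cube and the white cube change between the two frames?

-2.0

Before: roughly 10.6 units apart; after: 8.6. That's 2.0 units closer together.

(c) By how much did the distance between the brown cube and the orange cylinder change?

-1.2

They were about 11.8 units apart before and 10.6 after — 1.2 units closer together.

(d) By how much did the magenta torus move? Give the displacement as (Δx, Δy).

(-1.2, 1.2)

The magenta torus was at about (10.8, 3.4) and moved to about (9.6, 4.6).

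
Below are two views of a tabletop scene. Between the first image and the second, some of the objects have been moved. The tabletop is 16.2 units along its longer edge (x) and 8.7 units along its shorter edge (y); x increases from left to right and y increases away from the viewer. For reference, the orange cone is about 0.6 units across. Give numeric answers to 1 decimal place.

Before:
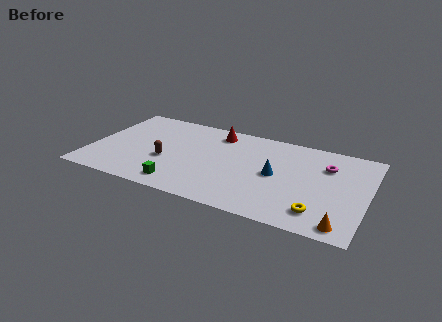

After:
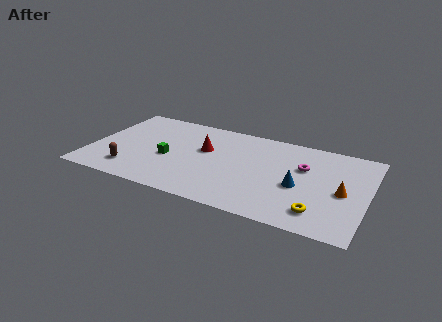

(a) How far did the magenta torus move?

1.4

The magenta torus moved from about (13.7, 6.2) to (12.4, 5.6), a distance of √(1.3² + 0.6²) ≈ 1.4.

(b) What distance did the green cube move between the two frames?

2.6

The green cube moved from about (5.6, 1.3) to (4.6, 3.7), a distance of √(1.0² + 2.4²) ≈ 2.6.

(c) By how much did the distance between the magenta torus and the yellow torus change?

-0.4

They were about 4.5 units apart before and 4.1 after — 0.4 units closer together.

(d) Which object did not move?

the yellow torus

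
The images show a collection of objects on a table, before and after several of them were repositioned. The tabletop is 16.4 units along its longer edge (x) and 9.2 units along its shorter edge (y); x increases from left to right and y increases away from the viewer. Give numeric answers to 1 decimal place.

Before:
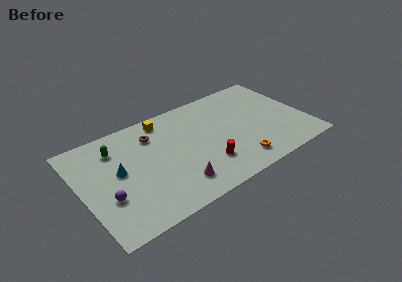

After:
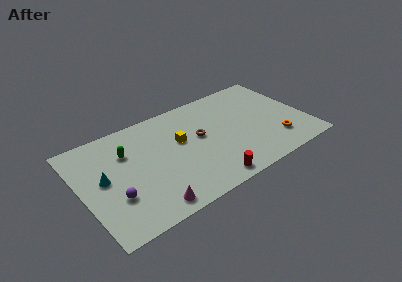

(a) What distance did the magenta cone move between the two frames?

2.2

From (6.4, 1.9) to (4.3, 1.1), the magenta cone covered √(2.1² + 0.8²) ≈ 2.2 units.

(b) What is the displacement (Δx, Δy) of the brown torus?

(3.2, -1.8)

The brown torus was at about (5.5, 7.0) and moved to about (8.7, 5.2).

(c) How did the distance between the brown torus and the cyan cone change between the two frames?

+3.7

They were about 3.4 units apart before and 7.1 after — 3.7 units further apart.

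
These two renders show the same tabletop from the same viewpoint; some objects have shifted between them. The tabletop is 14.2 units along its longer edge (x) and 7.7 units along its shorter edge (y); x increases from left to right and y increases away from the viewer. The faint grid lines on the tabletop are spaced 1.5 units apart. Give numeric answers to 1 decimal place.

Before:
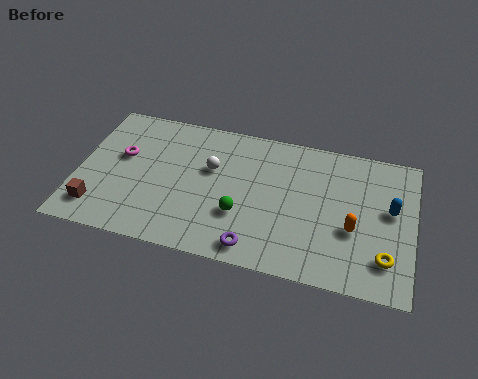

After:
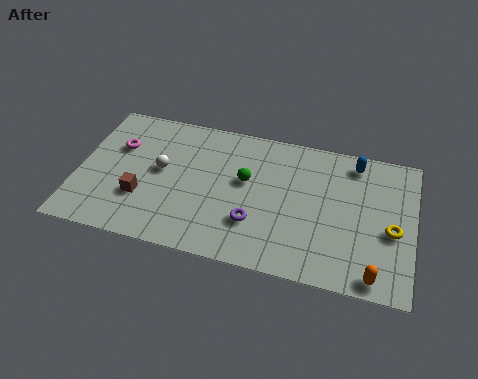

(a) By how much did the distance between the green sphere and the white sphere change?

+1.0

Before: roughly 2.6 units apart; after: 3.6. That's 1.0 units further apart.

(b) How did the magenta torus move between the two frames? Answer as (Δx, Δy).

(-0.2, 0.5)

From the two frames, the magenta torus sits at roughly (1.8, 4.6) before and (1.6, 5.1) after.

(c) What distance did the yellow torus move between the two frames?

1.5

The yellow torus was near (13.1, 1.8) before and (13.3, 3.3) after, so it travelled √(0.2² + 1.5²) ≈ 1.5 units.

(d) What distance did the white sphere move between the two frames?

2.2

From (5.6, 4.8) to (3.5, 4.2), the white sphere covered √(2.1² + 0.6²) ≈ 2.2 units.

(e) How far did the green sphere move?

1.9

The green sphere moved from about (7.0, 2.6) to (7.1, 4.5), a distance of √(0.1² + 1.9²) ≈ 1.9.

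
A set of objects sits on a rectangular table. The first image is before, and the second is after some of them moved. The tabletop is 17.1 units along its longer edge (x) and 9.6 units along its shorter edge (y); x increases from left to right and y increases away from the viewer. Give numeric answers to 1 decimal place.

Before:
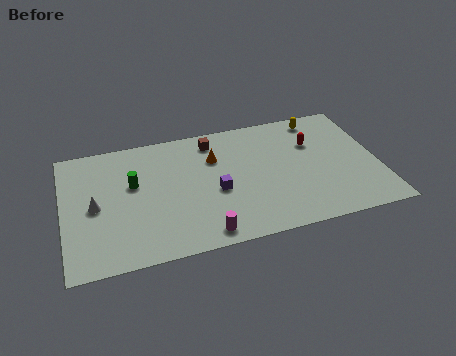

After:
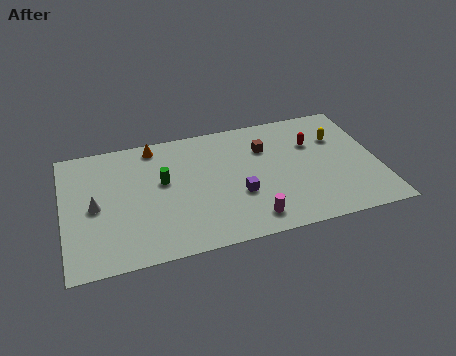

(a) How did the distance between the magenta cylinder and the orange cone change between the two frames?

+2.8

They were about 5.7 units apart before and 8.5 after — 2.8 units further apart.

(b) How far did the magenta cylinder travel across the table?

2.6

The magenta cylinder was near (7.3, 1.1) before and (9.9, 1.5) after, so it travelled √(2.6² + 0.4²) ≈ 2.6 units.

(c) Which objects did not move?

the red capsule and the white cone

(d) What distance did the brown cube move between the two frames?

3.1

From (8.3, 8.1) to (11.1, 6.8), the brown cube covered √(2.8² + 1.3²) ≈ 3.1 units.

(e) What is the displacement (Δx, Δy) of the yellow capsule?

(0.9, -1.8)

The yellow capsule was at about (14.2, 8.4) and moved to about (15.1, 6.6).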